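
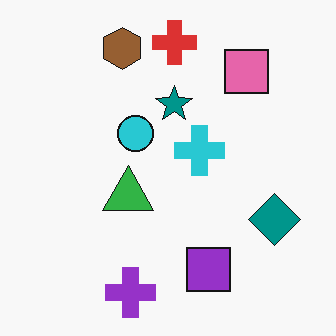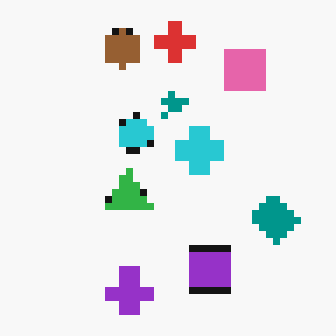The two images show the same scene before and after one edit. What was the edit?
The transformation is: moderately pixelated.

Shapes are reduced to large square blocks; fine edges and outlines are lost — a downscale-then-upscale (mosaic) effect.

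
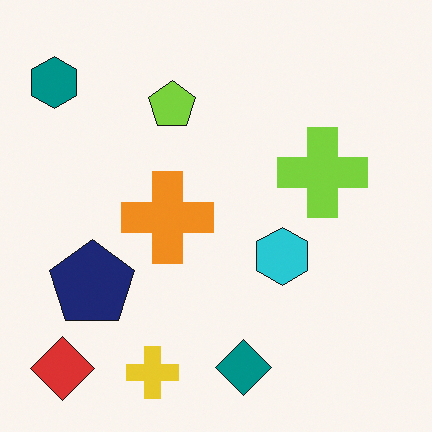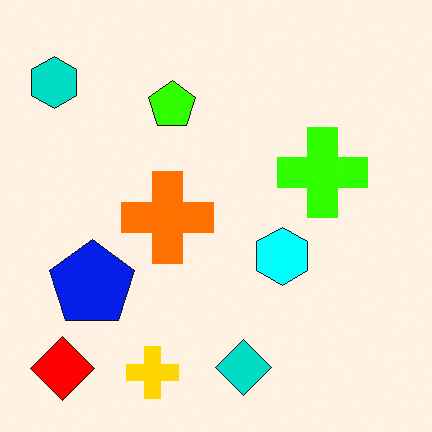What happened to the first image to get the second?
This is the original image heavily oversaturated.

All colors are more vivid — a global saturation change.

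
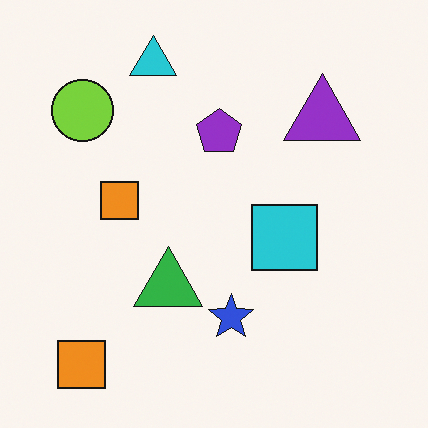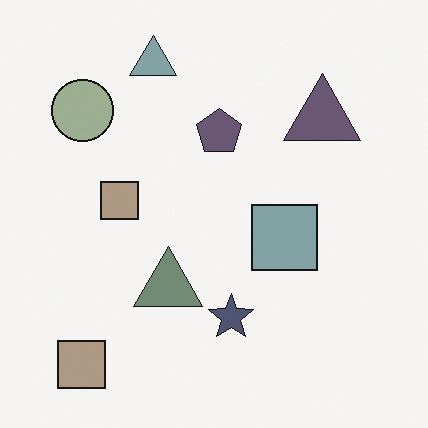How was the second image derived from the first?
This is the original image heavily desaturated.

All colors are more muted and greyish — a global saturation change.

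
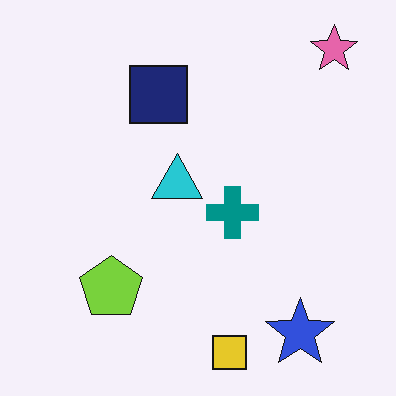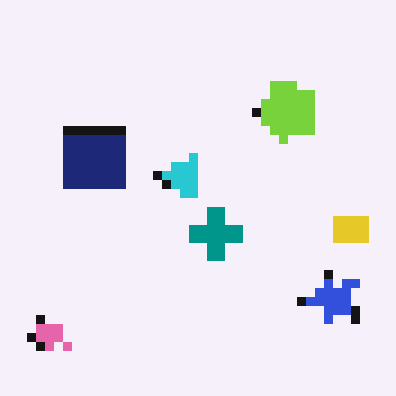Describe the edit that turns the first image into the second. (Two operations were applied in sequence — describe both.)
It was coarsely pixelated, then transposed (reflected across the top-left ↔ bottom-right diagonal).

Shapes are reduced to large square blocks; fine edges and outlines are lost — a downscale-then-upscale (mosaic) effect. Shapes have swapped their row and column positions — what was in the top-right is now in the bottom-left — a diagonal reflection.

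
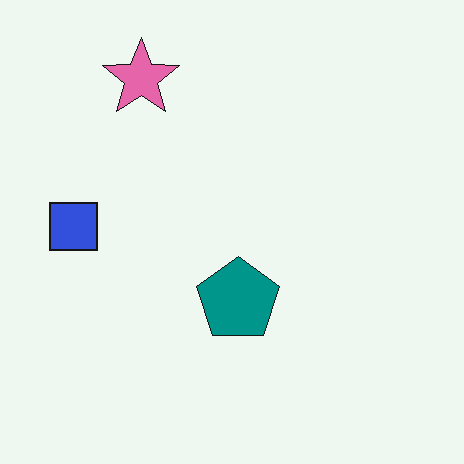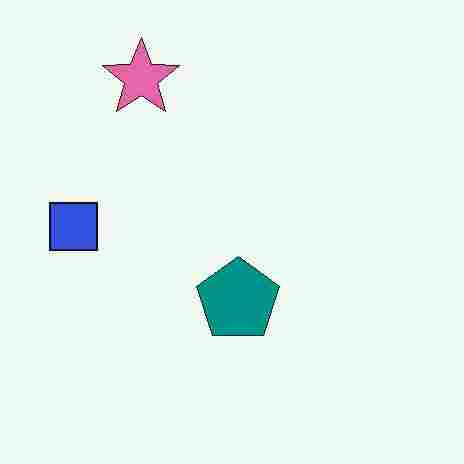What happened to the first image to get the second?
The transformation is: heavily JPEG-compressed with obvious blocking artifacts.

Blocky 8×8 compression artifacts appear around shape edges and the flat background shows ringing — characteristic JPEG degradation.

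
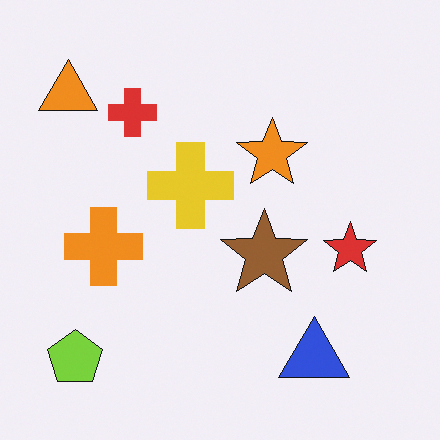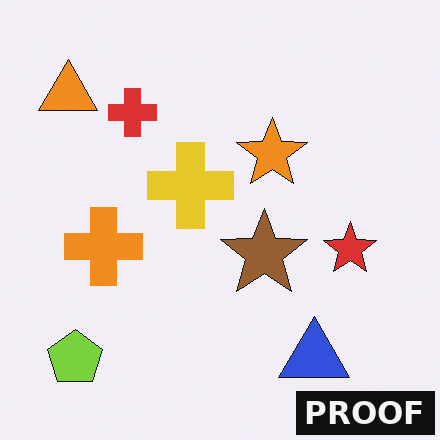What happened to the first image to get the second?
The transformation is: watermarked with the text "PROOF" in the lower-right corner.

A dark label reading "PROOF" appears in the lower-right corner.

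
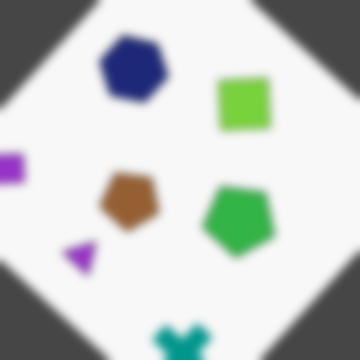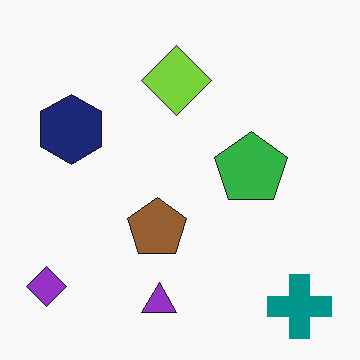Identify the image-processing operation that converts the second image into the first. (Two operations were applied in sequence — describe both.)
The first image is the second rotated clockwise by a large amount — several tens of degrees, then noticeably gaussian-blurred.

Every shape is tilted by the same angle and the image corners show triangular fill wedges — a whole-image rotation by a non-right angle. Shape edges and outlines are uniformly softened across the whole image.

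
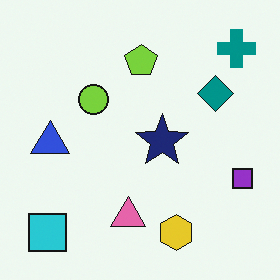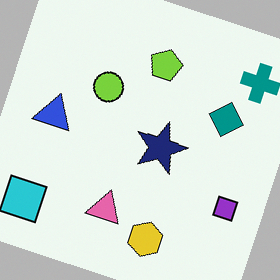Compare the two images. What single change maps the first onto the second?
It was rotated clockwise by a clearly visible amount.

Every shape is tilted by the same angle and the image corners show triangular fill wedges — a whole-image rotation by a non-right angle.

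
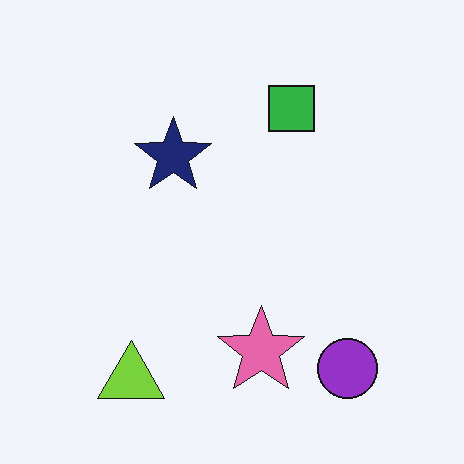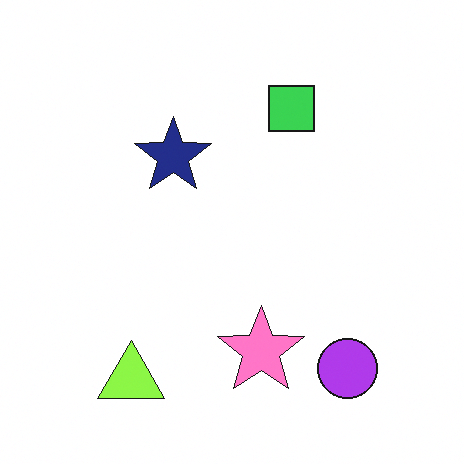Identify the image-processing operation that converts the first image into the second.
The image was brightened a little.

Every pixel — background and shapes alike — is uniformly brightened.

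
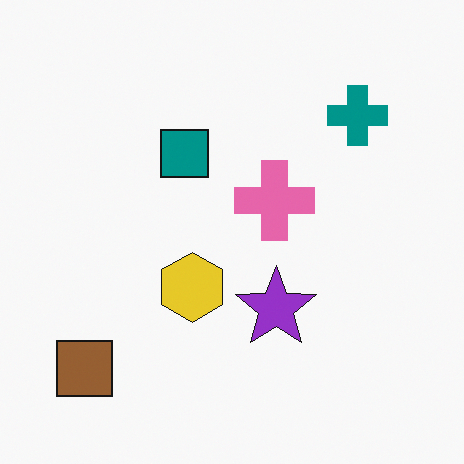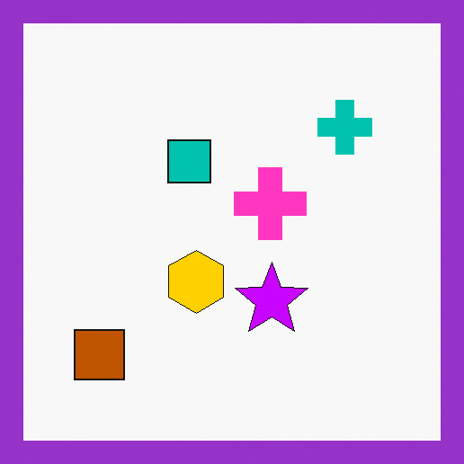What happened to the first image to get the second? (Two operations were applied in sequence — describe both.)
The transformation is: heavily oversaturated, then framed with a purple border.

All colors are more vivid — a global saturation change. A solid purple frame runs around the edge of the second image, with the content slightly shrunk inside it.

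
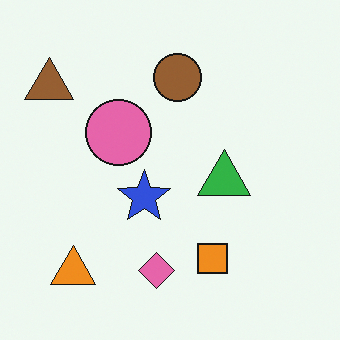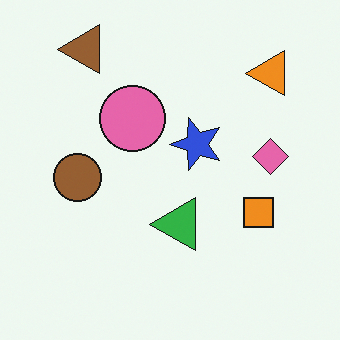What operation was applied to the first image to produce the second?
Transposed (reflected across the top-left ↔ bottom-right diagonal).

Shapes have swapped their row and column positions — what was in the top-right is now in the bottom-left — a diagonal reflection.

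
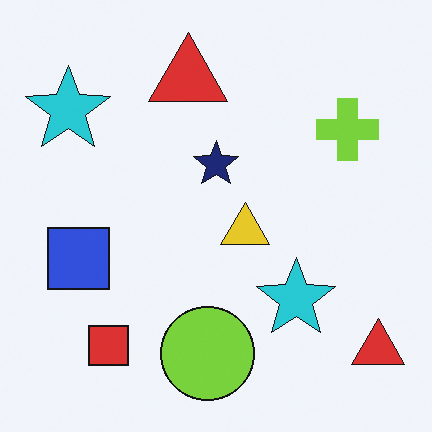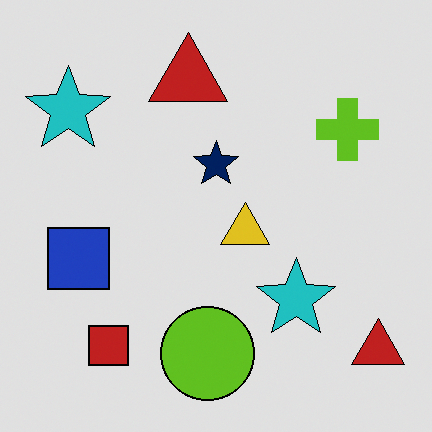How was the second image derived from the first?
The image was moderately posterized.

Each flat color has snapped to a coarser quantized level — most visibly, the near-white background has dropped to a flat grey.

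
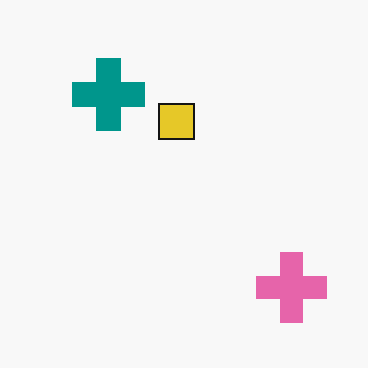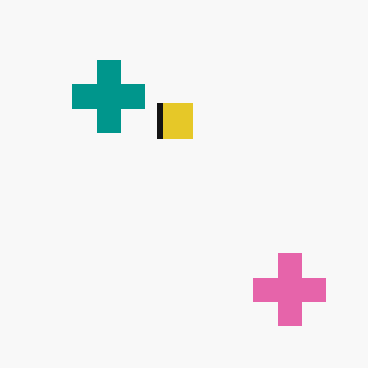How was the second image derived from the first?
The transformation is: pixelated into visible square blocks.

Shapes are reduced to large square blocks; fine edges and outlines are lost — a downscale-then-upscale (mosaic) effect.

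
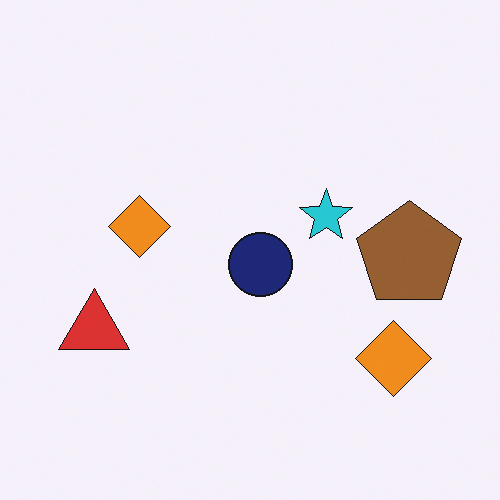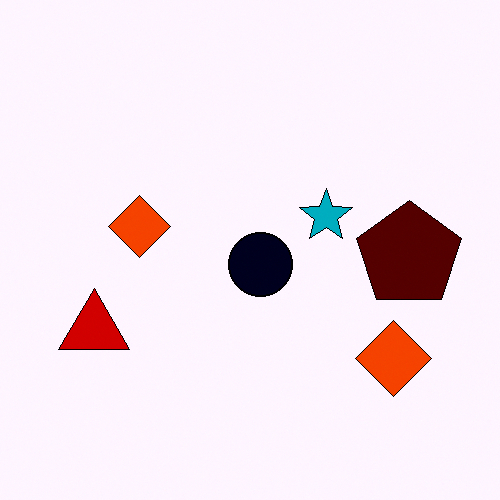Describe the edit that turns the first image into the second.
The second image is the first boosted in contrast.

Tones are pushed away from mid-grey across the whole image — a global contrast change.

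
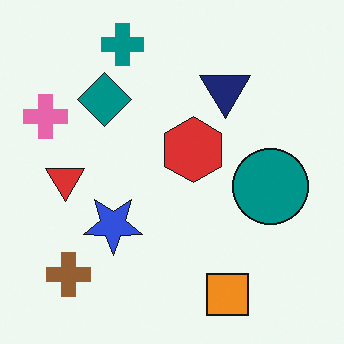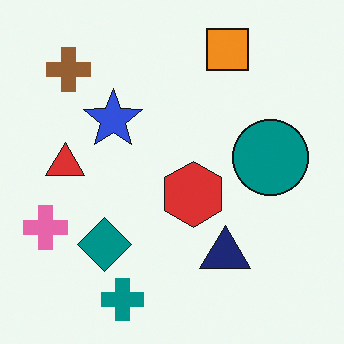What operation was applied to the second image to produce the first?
The first image is the second flipped vertically (top ↔ bottom).

The teal cross is in the bottom of the second image and the top of the first — shapes on opposite sides of the horizontal midline have swapped in a mirror flip.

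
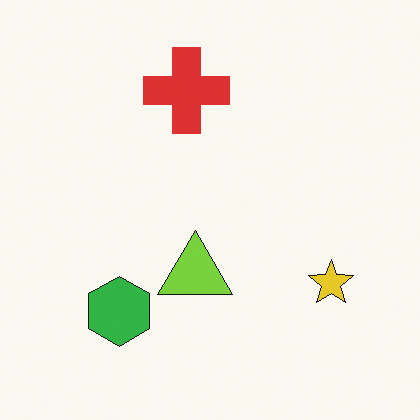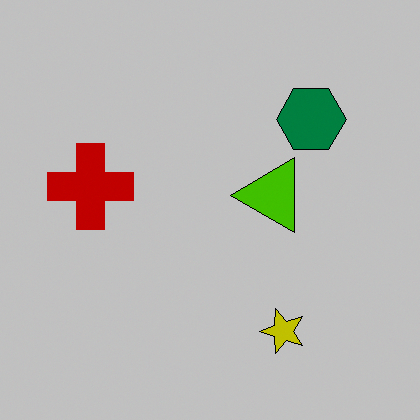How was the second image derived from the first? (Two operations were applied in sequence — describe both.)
Heavily posterized to just a handful of flat colors, then transposed (reflected across the top-left ↔ bottom-right diagonal).

Each flat color has snapped to a coarser quantized level — most visibly, the near-white background has dropped to a flat grey. Shapes have swapped their row and column positions — what was in the top-right is now in the bottom-left — a diagonal reflection.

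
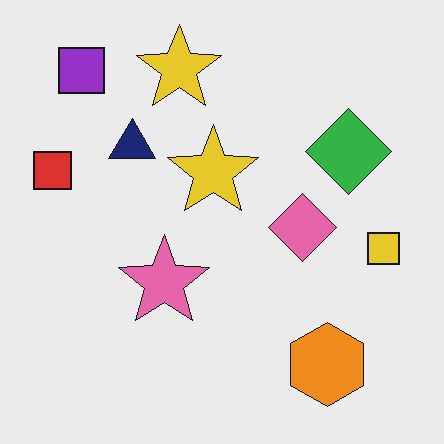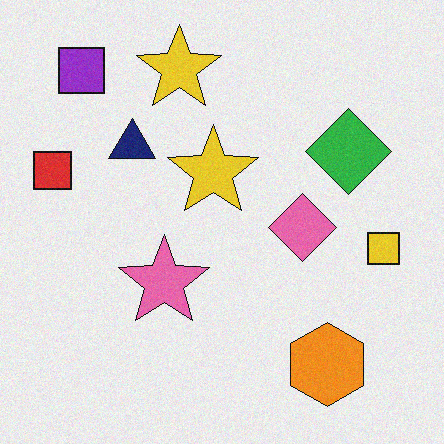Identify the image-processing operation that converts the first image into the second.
The transformation is: degraded with subtle gaussian noise.

Random speckle covers the whole image, including the flat background.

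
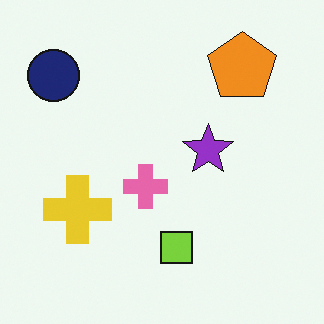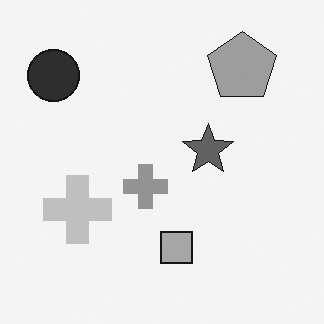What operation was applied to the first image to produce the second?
This is the original image converted to grayscale.

All color is removed — every shape is now a shade of grey.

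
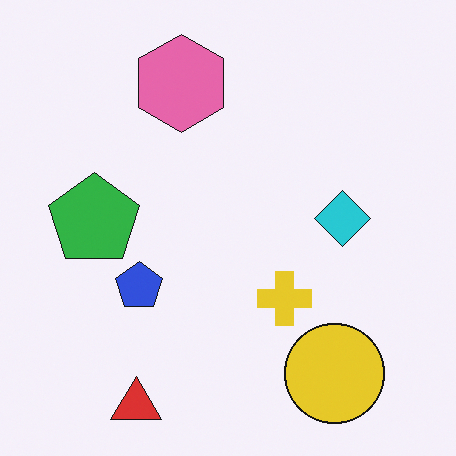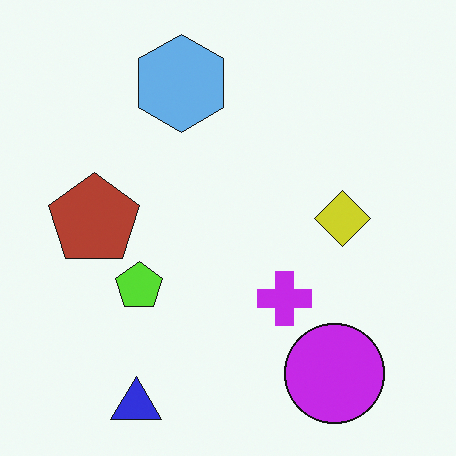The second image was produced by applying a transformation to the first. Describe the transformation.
The second image is the first hue-shifted by a large amount.

Every shape's color has rotated by the same amount around the hue wheel — a uniform hue shift.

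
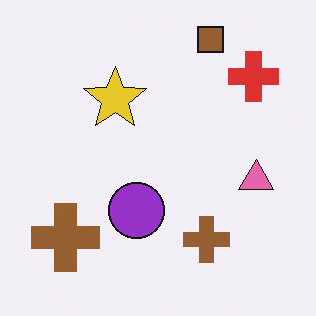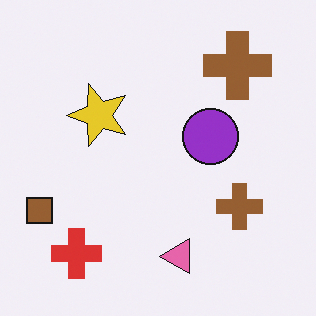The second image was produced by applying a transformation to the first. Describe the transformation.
The image was transposed (reflected across the top-left ↔ bottom-right diagonal).

Shapes have swapped their row and column positions — what was in the top-right is now in the bottom-left — a diagonal reflection.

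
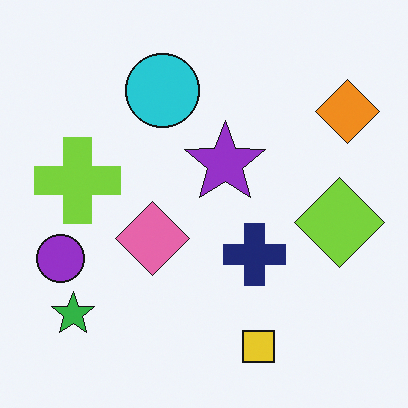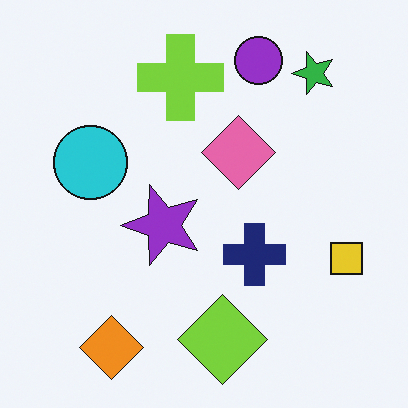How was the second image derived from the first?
It was transposed (reflected across the top-left ↔ bottom-right diagonal).

Shapes have swapped their row and column positions — what was in the top-right is now in the bottom-left — a diagonal reflection.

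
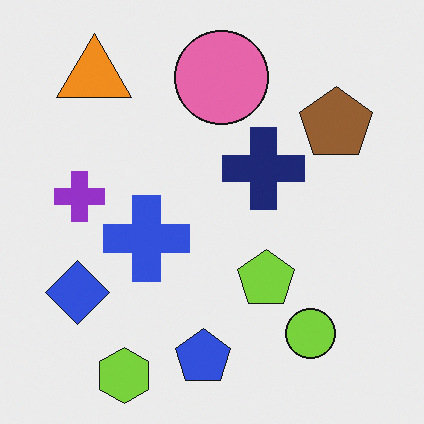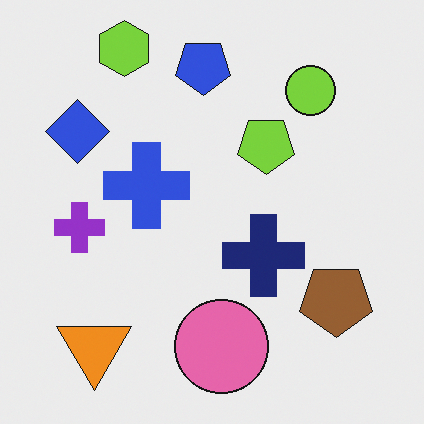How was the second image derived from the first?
The image was flipped vertically (top ↔ bottom).

The lime hexagon is in the bottom-left of the first image and the top-left of the second — shapes on opposite sides of the horizontal midline have swapped in a mirror flip.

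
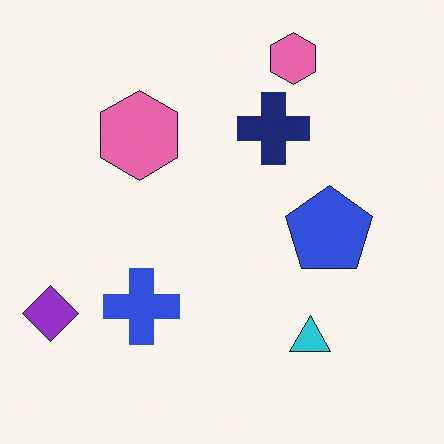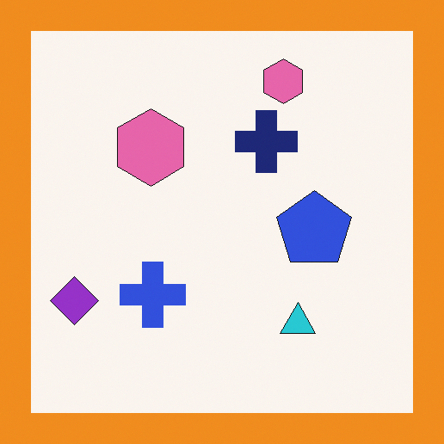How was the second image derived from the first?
This is the original image framed with a orange border.

A solid orange frame runs around the edge of the second image, with the content slightly shrunk inside it.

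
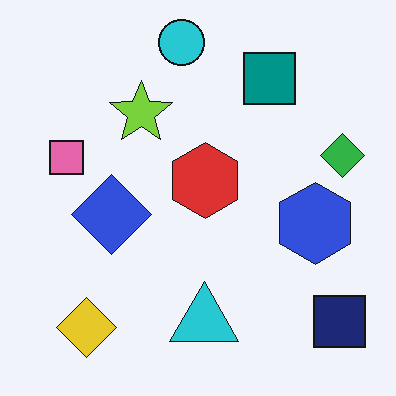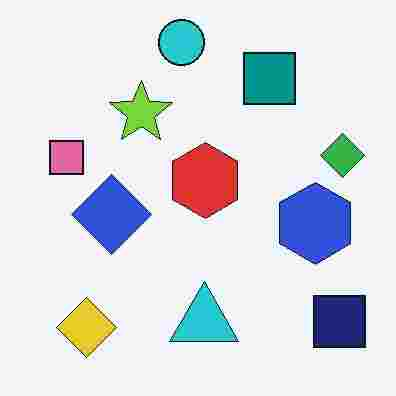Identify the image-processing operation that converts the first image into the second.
The transformation is: degraded with heavy JPEG compression.

Blocky 8×8 compression artifacts appear around shape edges and the flat background shows ringing — characteristic JPEG degradation.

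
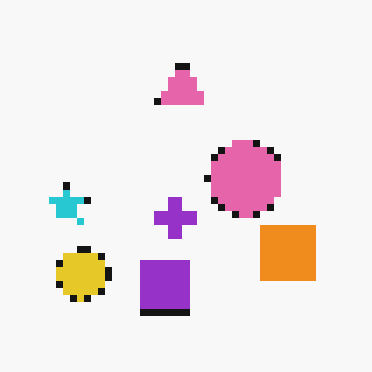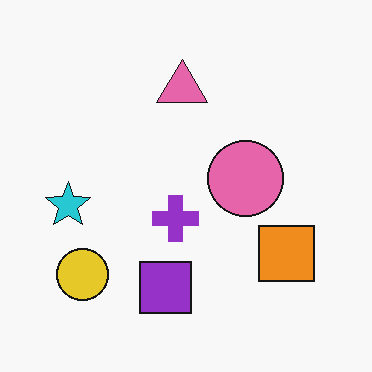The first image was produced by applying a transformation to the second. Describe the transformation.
The image was moderately pixelated.

Shapes are reduced to large square blocks; fine edges and outlines are lost — a downscale-then-upscale (mosaic) effect.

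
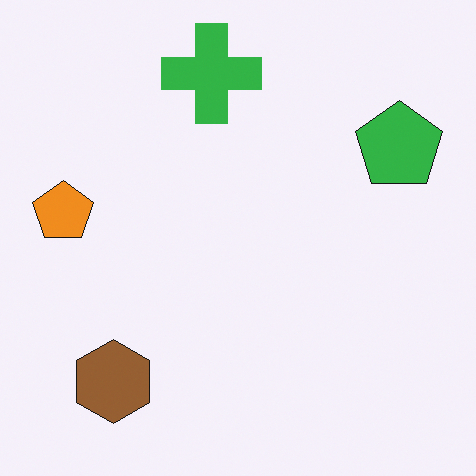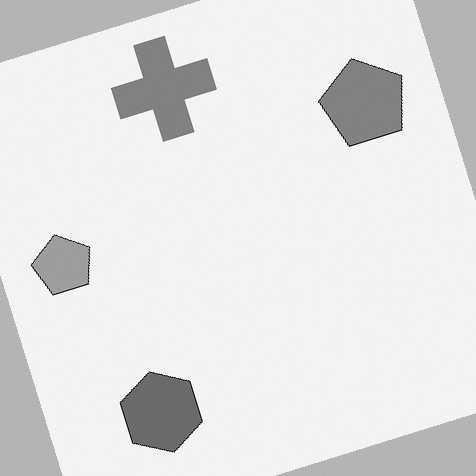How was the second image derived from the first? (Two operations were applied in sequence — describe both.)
It was rotated counter-clockwise by a moderate amount, then converted to grayscale.

Every shape is tilted by the same angle and the image corners show triangular fill wedges — a whole-image rotation by a non-right angle. All color is removed — every shape is now a shade of grey.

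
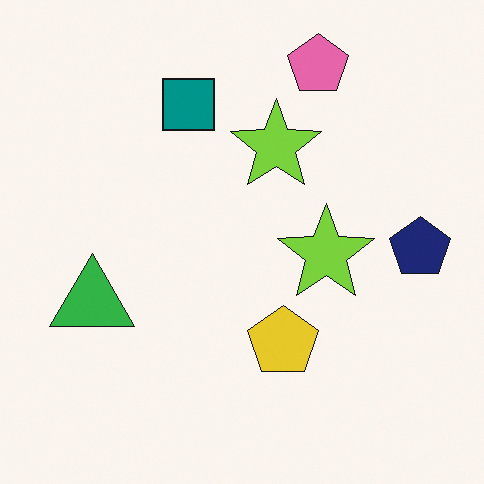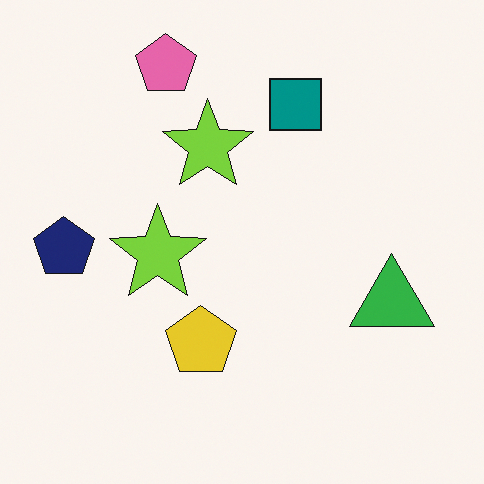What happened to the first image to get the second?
The image was flipped horizontally (left ↔ right).

The navy pentagon is in the right of the first image and the left of the second — shapes on opposite sides of the vertical midline have swapped in a mirror flip.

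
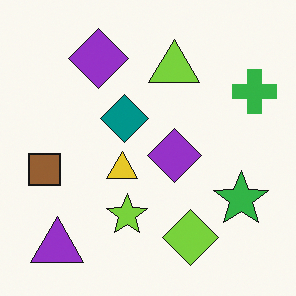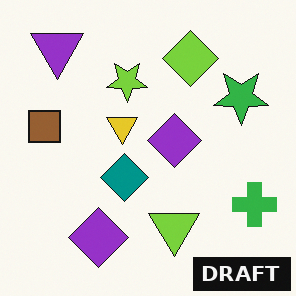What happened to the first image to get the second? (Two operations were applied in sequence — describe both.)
The transformation is: flipped vertically (top ↔ bottom), then watermarked with the text "DRAFT" in the lower-right corner.

The purple triangle is in the bottom-left of the first image and the top-left of the second — shapes on opposite sides of the horizontal midline have swapped in a mirror flip. A dark label reading "DRAFT" appears in the lower-right corner.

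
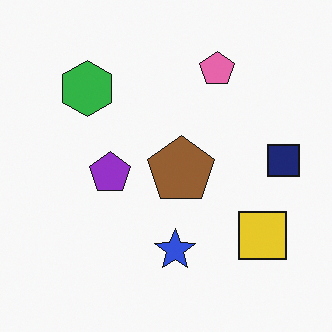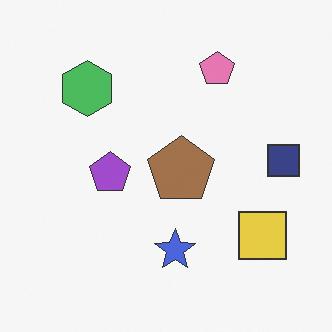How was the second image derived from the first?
Given slightly reduced contrast.

Tones are pushed toward mid-grey across the whole image — a global contrast change.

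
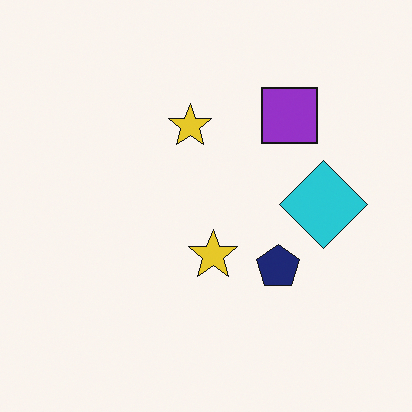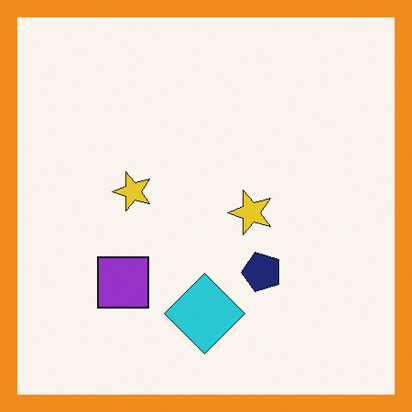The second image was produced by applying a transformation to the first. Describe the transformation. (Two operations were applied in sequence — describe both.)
Transposed (reflected across the top-left ↔ bottom-right diagonal), then framed with a orange border.

Shapes have swapped their row and column positions — what was in the top-right is now in the bottom-left — a diagonal reflection. A solid orange frame runs around the edge of the second image, with the content slightly shrunk inside it.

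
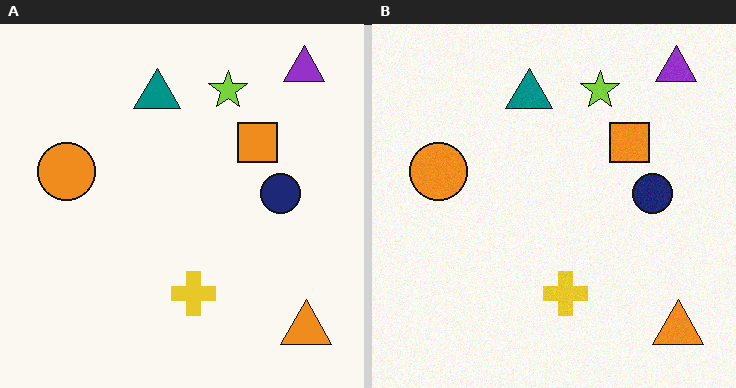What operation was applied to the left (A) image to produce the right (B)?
This is the original image degraded with light additive noise.

Random speckle covers the whole image, including the flat background.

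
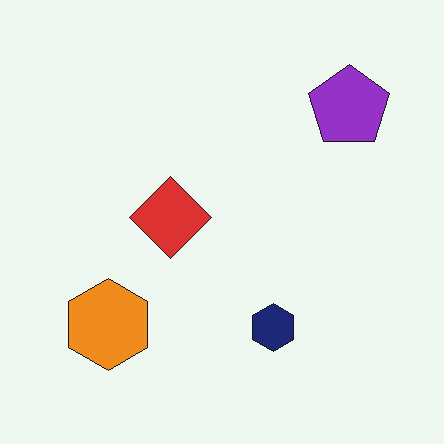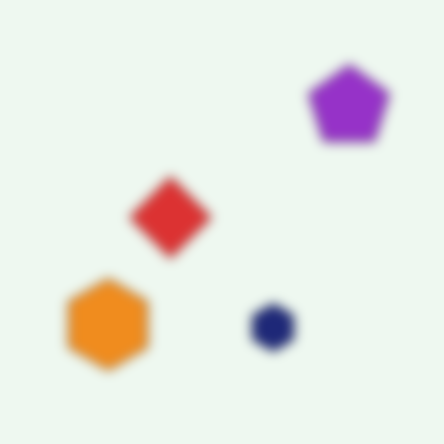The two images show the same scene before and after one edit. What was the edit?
It was heavily blurred.

Shape edges and outlines are uniformly softened across the whole image.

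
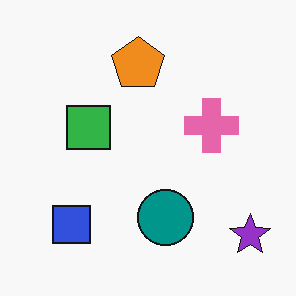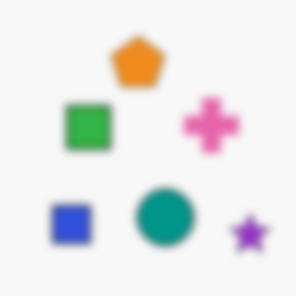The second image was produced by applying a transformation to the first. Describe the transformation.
This is the original image moderately blurred.

Shape edges and outlines are uniformly softened across the whole image.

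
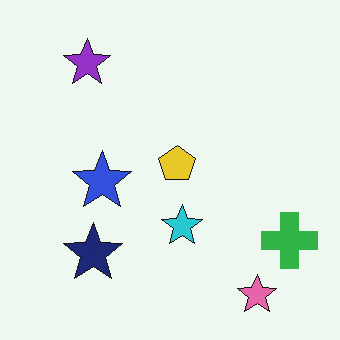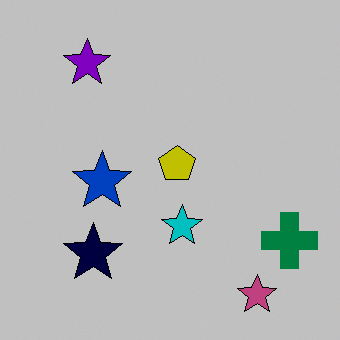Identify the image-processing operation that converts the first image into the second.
The transformation is: heavily posterized to just a handful of flat colors.

Each flat color has snapped to a coarser quantized level — most visibly, the near-white background has dropped to a flat grey.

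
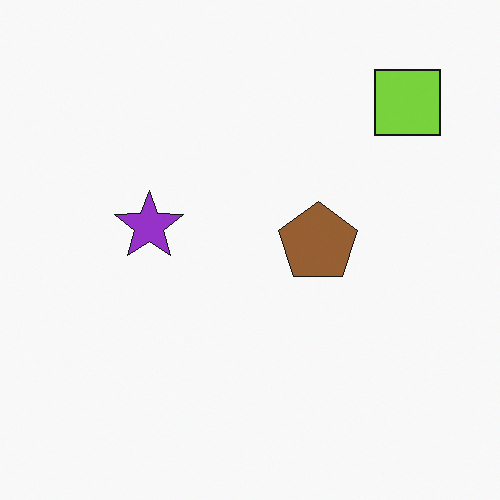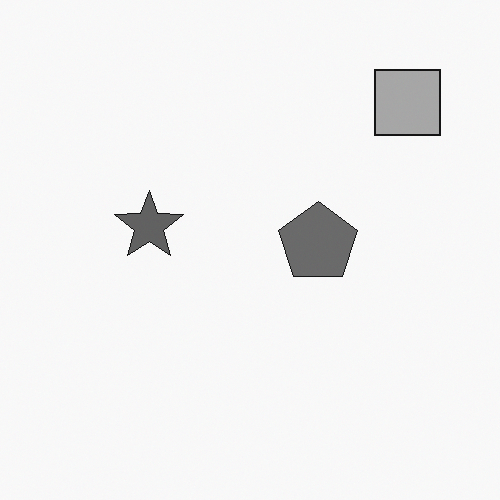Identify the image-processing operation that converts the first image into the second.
This is the original image converted to grayscale.

All color is removed — every shape is now a shade of grey.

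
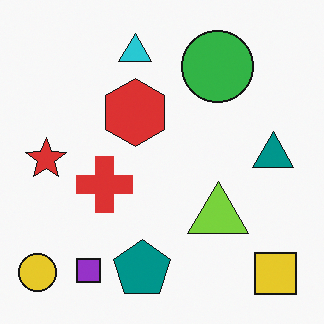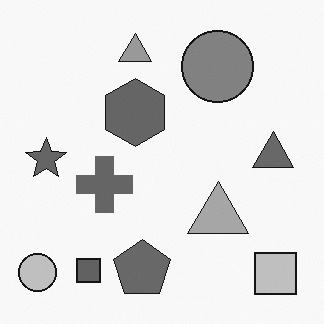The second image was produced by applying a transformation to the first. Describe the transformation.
The transformation is: converted to grayscale.

All color is removed — every shape is now a shade of grey.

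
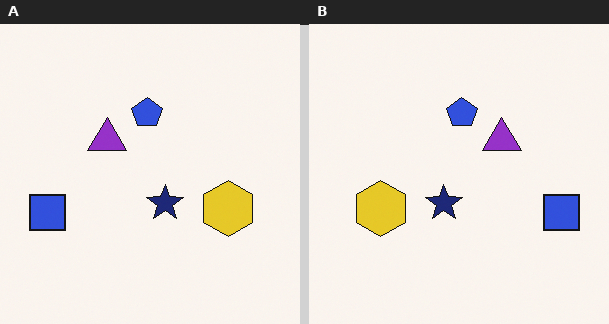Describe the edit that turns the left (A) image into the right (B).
Flipped horizontally (left ↔ right).

The blue square is in the left of the left (A) image and the right of the right (B) — shapes on opposite sides of the vertical midline have swapped in a mirror flip.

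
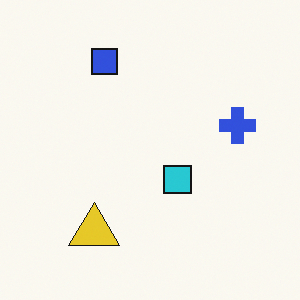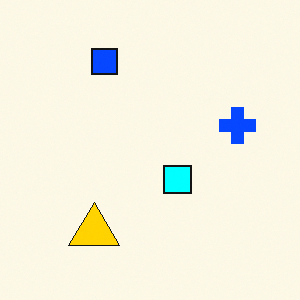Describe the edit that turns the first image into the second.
Made much more vivid (saturation change).

All colors are more vivid — a global saturation change.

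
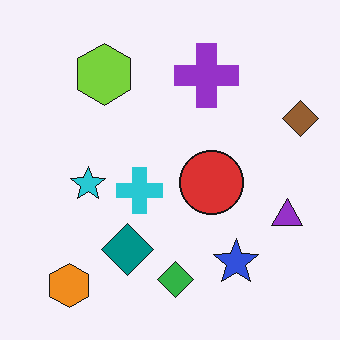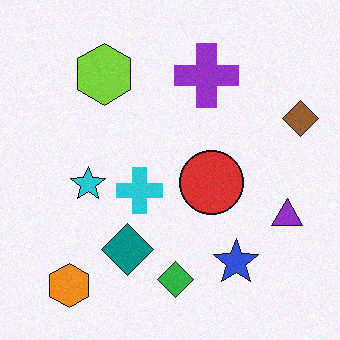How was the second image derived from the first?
The transformation is: degraded with subtle gaussian noise.

Random speckle covers the whole image, including the flat background.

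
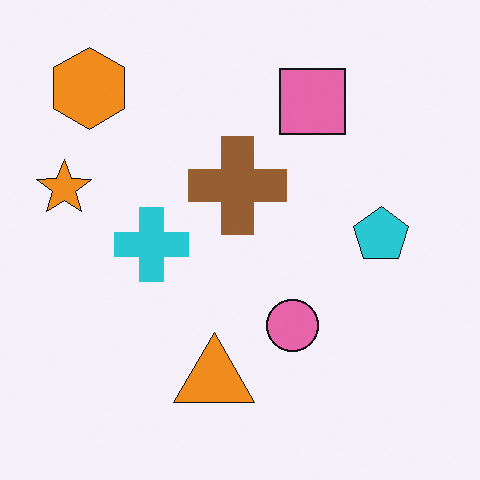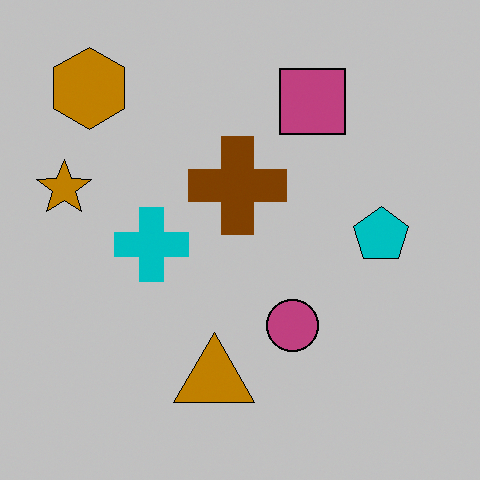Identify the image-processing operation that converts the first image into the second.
The second image is the first aggressively posterized.

Each flat color has snapped to a coarser quantized level — most visibly, the near-white background has dropped to a flat grey.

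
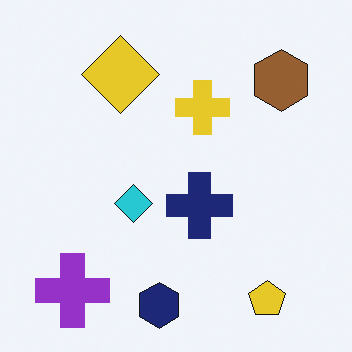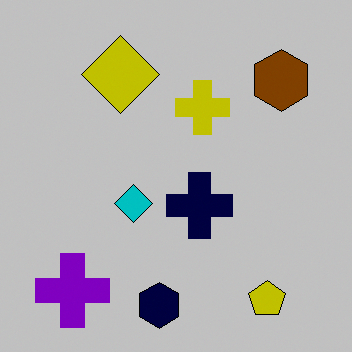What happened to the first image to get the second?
This is the original image heavily posterized to just a handful of flat colors.

Each flat color has snapped to a coarser quantized level — most visibly, the near-white background has dropped to a flat grey.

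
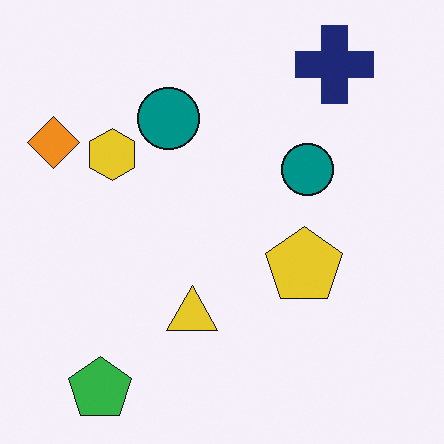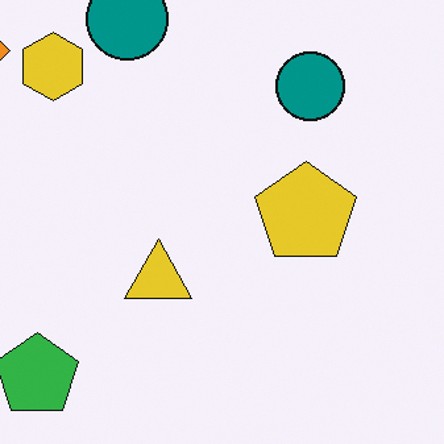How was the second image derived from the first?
The image was cropped to a modestly smaller region and rescaled.

The visible shapes are larger and the field of view is narrower; shapes near the original edges may be partly or wholly outside the frame — a crop-and-rescale.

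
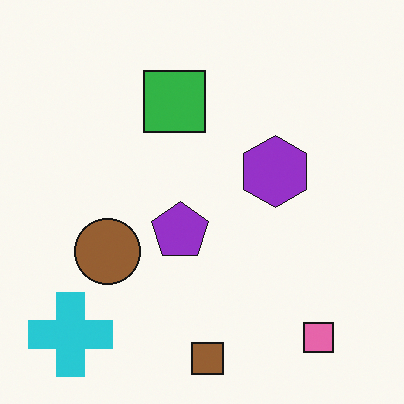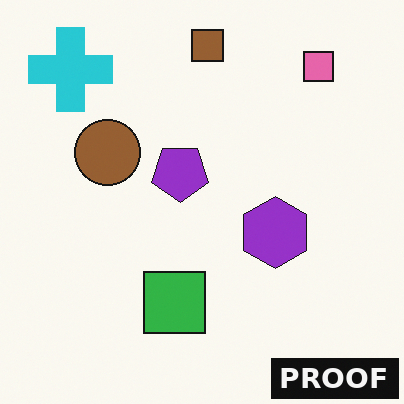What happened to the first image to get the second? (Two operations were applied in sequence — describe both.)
It was flipped vertically (top ↔ bottom), then watermarked with the text "PROOF" in the lower-right corner.

The brown square is in the bottom of the first image and the top of the second — shapes on opposite sides of the horizontal midline have swapped in a mirror flip. A dark label reading "PROOF" appears in the lower-right corner.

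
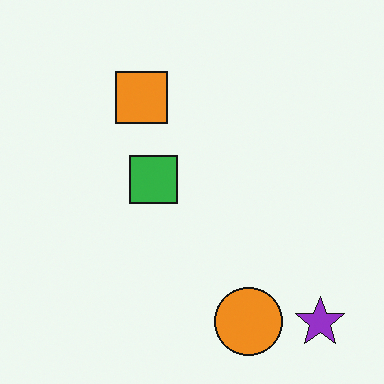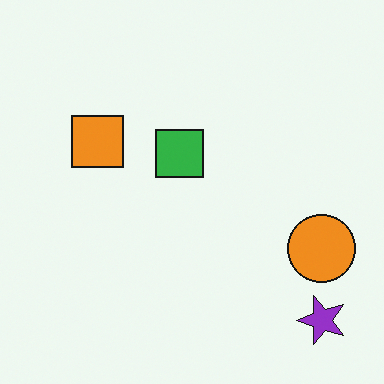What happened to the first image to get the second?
The second image is the first transposed (reflected across the top-left ↔ bottom-right diagonal).

Shapes have swapped their row and column positions — what was in the top-right is now in the bottom-left — a diagonal reflection.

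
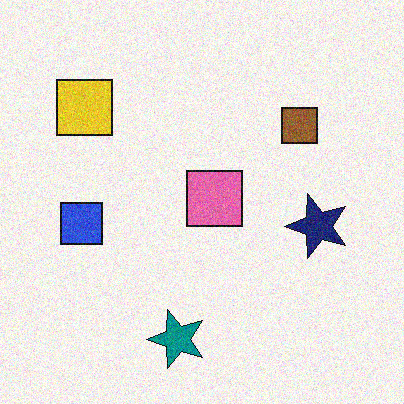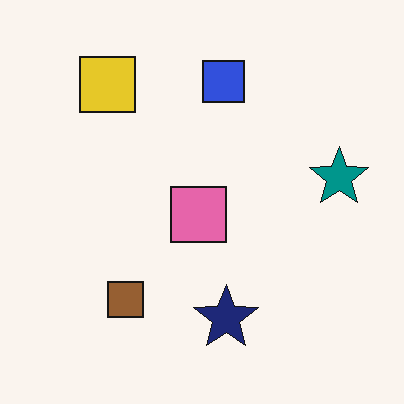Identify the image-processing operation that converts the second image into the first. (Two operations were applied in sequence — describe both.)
The first image is the second transposed (reflected across the top-left ↔ bottom-right diagonal), then degraded with moderate additive noise.

Shapes have swapped their row and column positions — what was in the top-right is now in the bottom-left — a diagonal reflection. Random speckle covers the whole image, including the flat background.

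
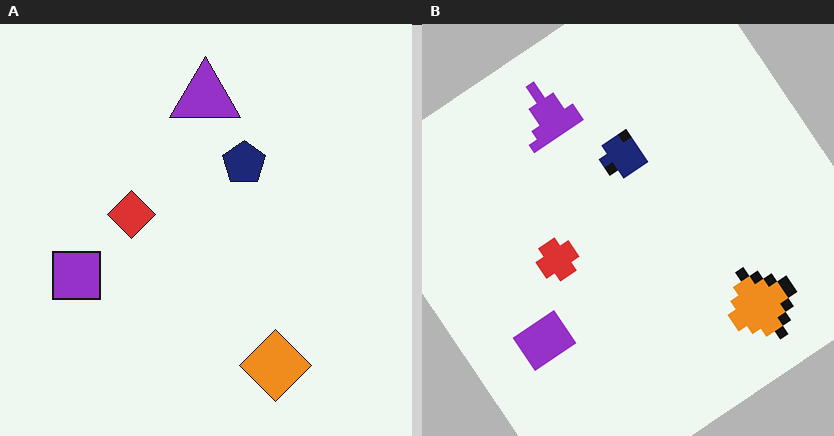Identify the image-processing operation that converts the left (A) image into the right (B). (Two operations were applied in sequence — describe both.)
It was coarsely pixelated, then rotated counter-clockwise by a large amount — several tens of degrees.

Shapes are reduced to large square blocks; fine edges and outlines are lost — a downscale-then-upscale (mosaic) effect. Every shape is tilted by the same angle and the image corners show triangular fill wedges — a whole-image rotation by a non-right angle.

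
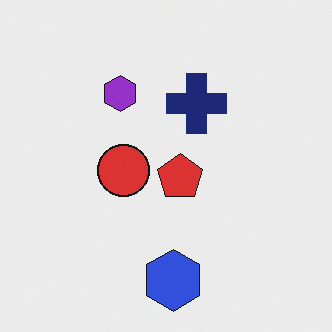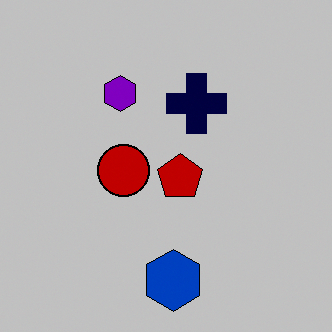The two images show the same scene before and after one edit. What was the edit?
The image was heavily posterized to just a handful of flat colors.

Each flat color has snapped to a coarser quantized level — most visibly, the near-white background has dropped to a flat grey.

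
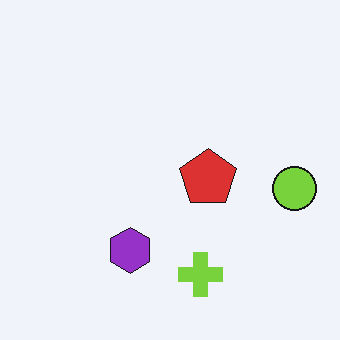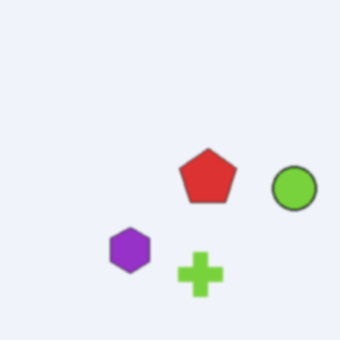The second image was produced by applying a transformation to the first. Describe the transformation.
Lightly blurred.

Shape edges and outlines are uniformly softened across the whole image.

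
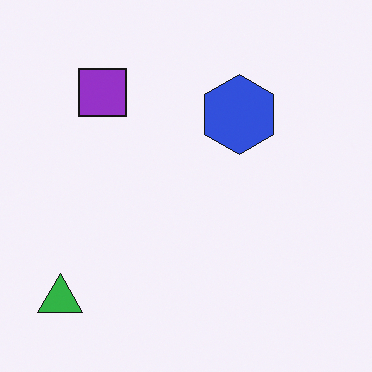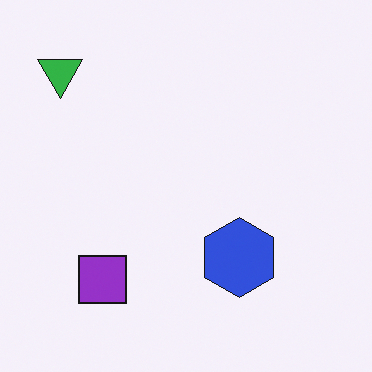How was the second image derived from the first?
The transformation is: flipped vertically (top ↔ bottom).

The green triangle is in the bottom-left of the first image and the top-left of the second — shapes on opposite sides of the horizontal midline have swapped in a mirror flip.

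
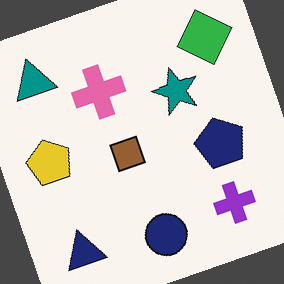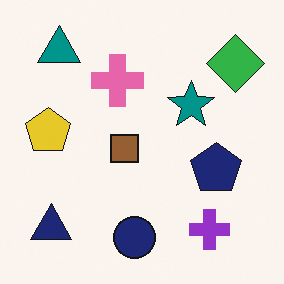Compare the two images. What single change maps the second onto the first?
Rotated counter-clockwise by a clearly visible amount.

Every shape is tilted by the same angle and the image corners show triangular fill wedges — a whole-image rotation by a non-right angle.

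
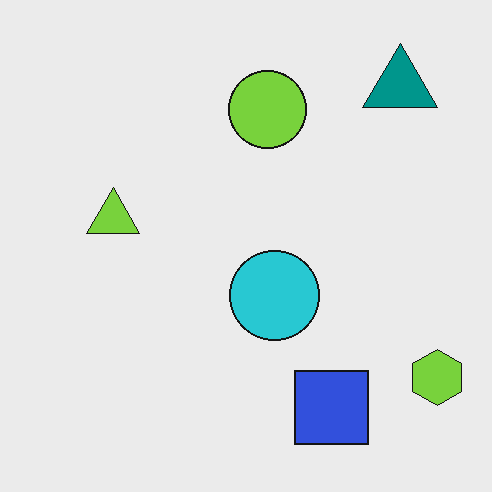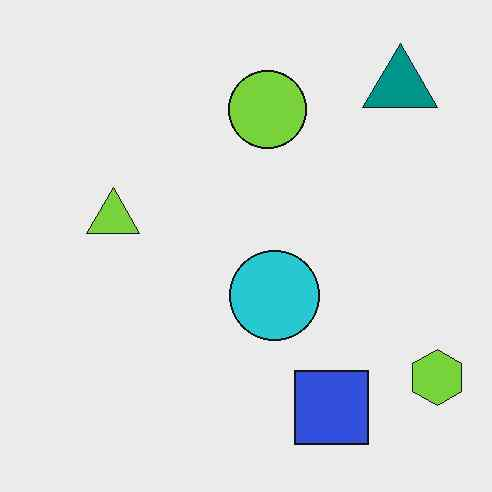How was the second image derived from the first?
The second image is the first given moderate JPEG compression.

Blocky 8×8 compression artifacts appear around shape edges and the flat background shows ringing — characteristic JPEG degradation.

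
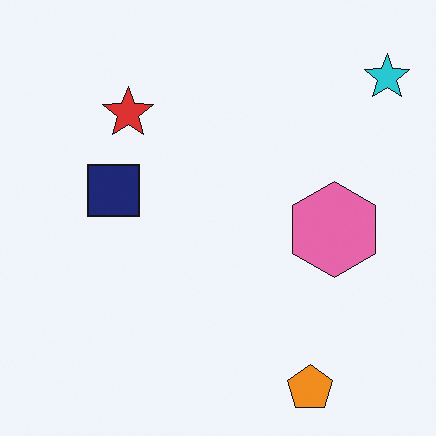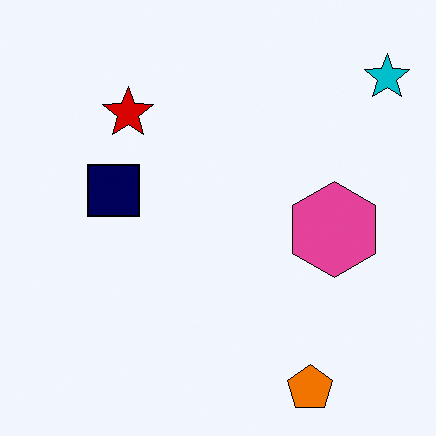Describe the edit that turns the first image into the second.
Given slightly increased contrast.

Tones are pushed away from mid-grey across the whole image — a global contrast change.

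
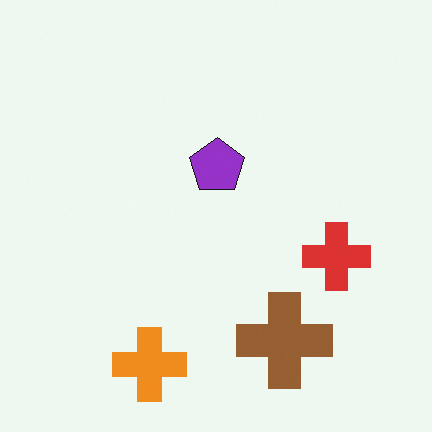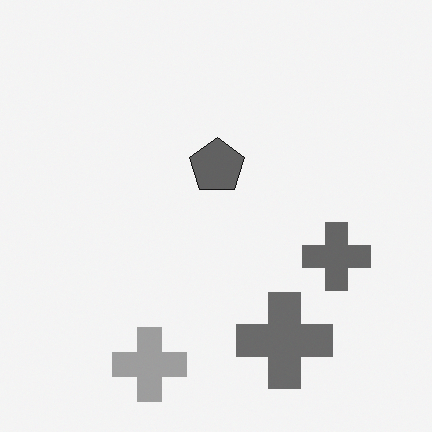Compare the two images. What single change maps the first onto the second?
The transformation is: converted to grayscale.

All color is removed — every shape is now a shade of grey.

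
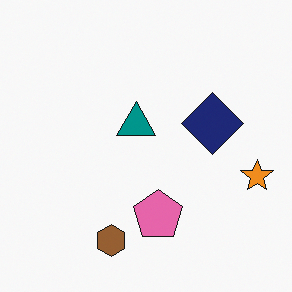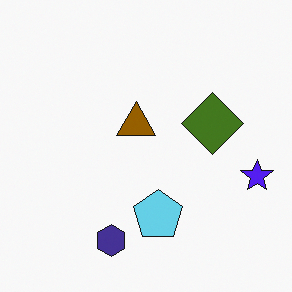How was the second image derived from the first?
Hue-shifted by a large amount.

Every shape's color has rotated by the same amount around the hue wheel — a uniform hue shift.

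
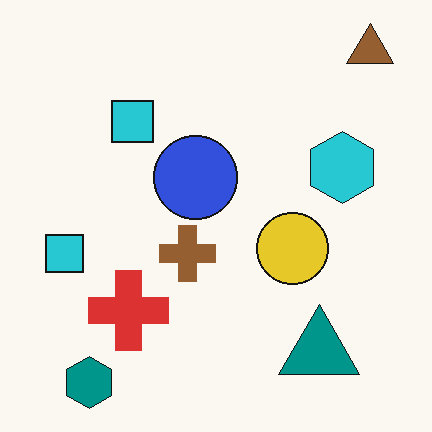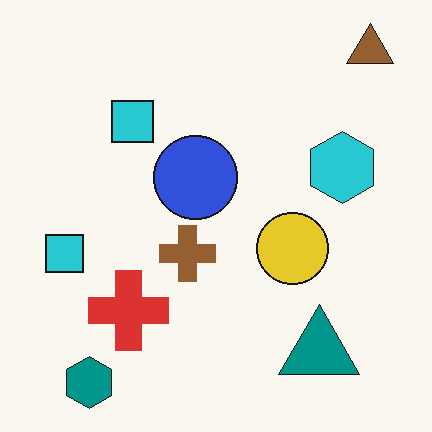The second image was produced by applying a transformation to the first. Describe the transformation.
It was JPEG-compressed with visible artifacts.

Blocky 8×8 compression artifacts appear around shape edges and the flat background shows ringing — characteristic JPEG degradation.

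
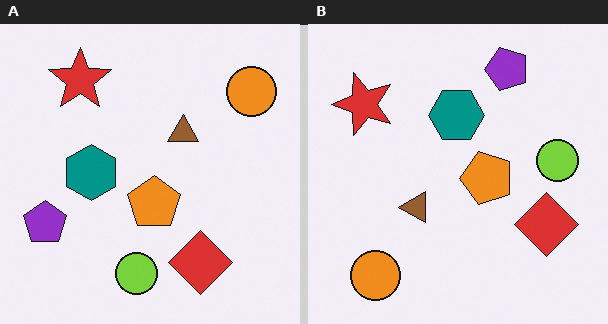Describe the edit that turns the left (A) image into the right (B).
This is the original image transposed (reflected across the top-left ↔ bottom-right diagonal).

Shapes have swapped their row and column positions — what was in the top-right is now in the bottom-left — a diagonal reflection.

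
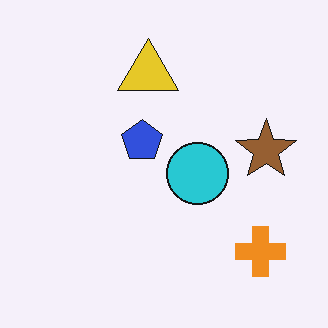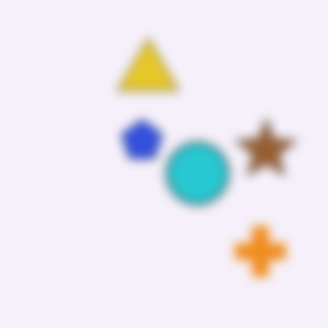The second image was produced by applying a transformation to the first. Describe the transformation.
The transformation is: heavily blurred.

Shape edges and outlines are uniformly softened across the whole image.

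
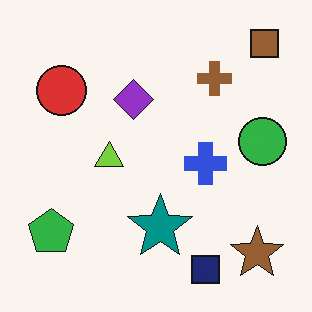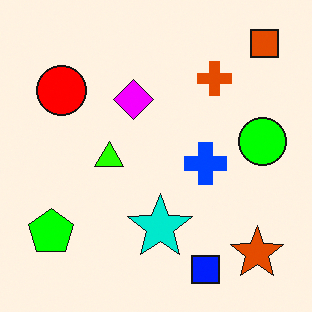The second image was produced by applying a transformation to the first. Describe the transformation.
The second image is the first made much more vivid (saturation change).

All colors are more vivid — a global saturation change.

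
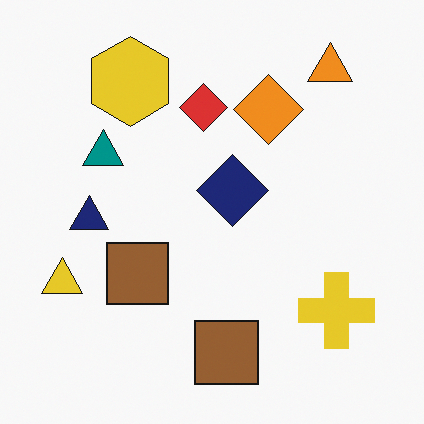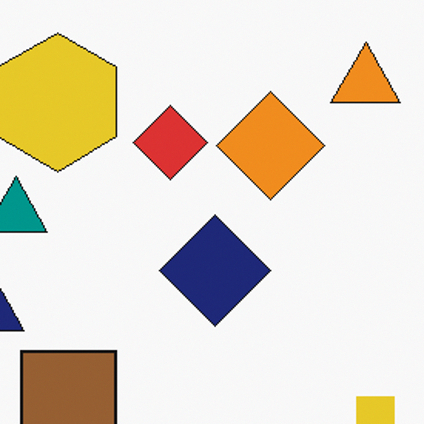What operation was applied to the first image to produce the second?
The image was cropped slightly and scaled back up.

The visible shapes are larger and the field of view is narrower; shapes near the original edges may be partly or wholly outside the frame — a crop-and-rescale.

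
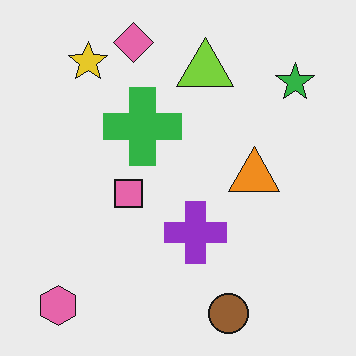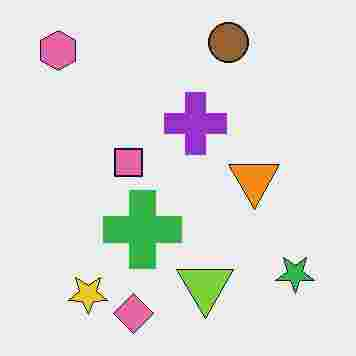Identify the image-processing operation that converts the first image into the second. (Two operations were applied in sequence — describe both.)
The transformation is: flipped vertically (top ↔ bottom), then degraded with heavy JPEG compression.

The pink diamond is in the top of the first image and the bottom of the second — shapes on opposite sides of the horizontal midline have swapped in a mirror flip. Blocky 8×8 compression artifacts appear around shape edges and the flat background shows ringing — characteristic JPEG degradation.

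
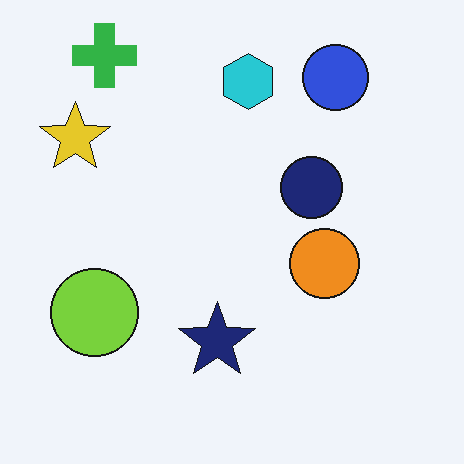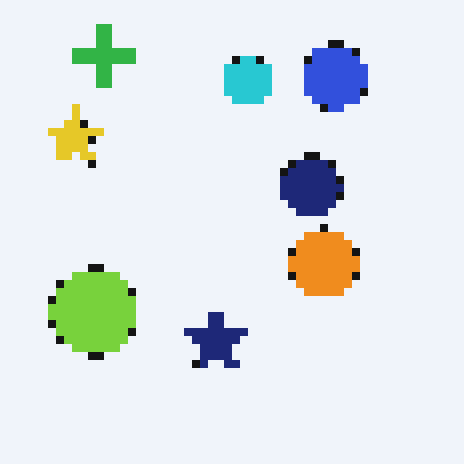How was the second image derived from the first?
Pixelated into visible square blocks.

Shapes are reduced to large square blocks; fine edges and outlines are lost — a downscale-then-upscale (mosaic) effect.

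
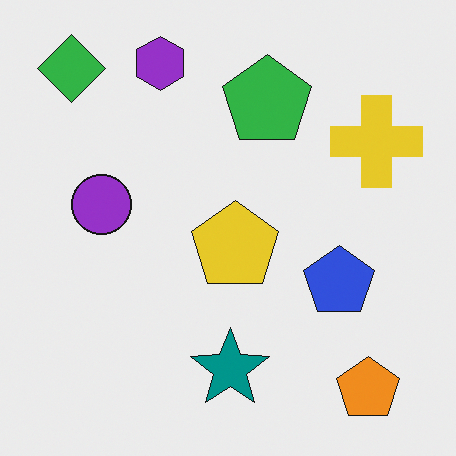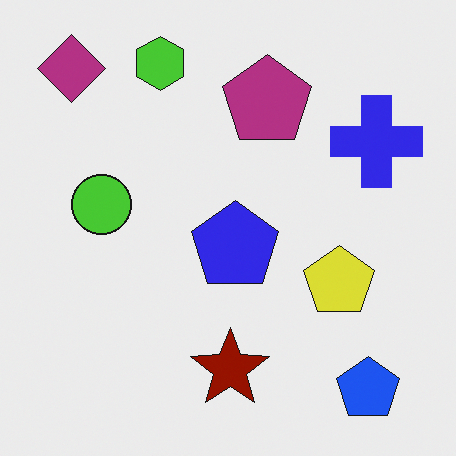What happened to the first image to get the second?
The image was hue-shifted through roughly half the color wheel.

Every shape's color has rotated by the same amount around the hue wheel — a uniform hue shift.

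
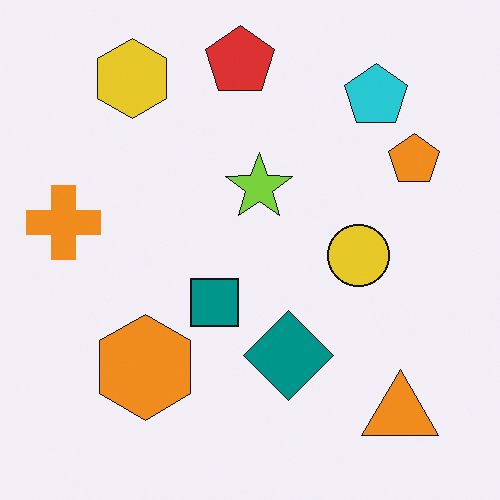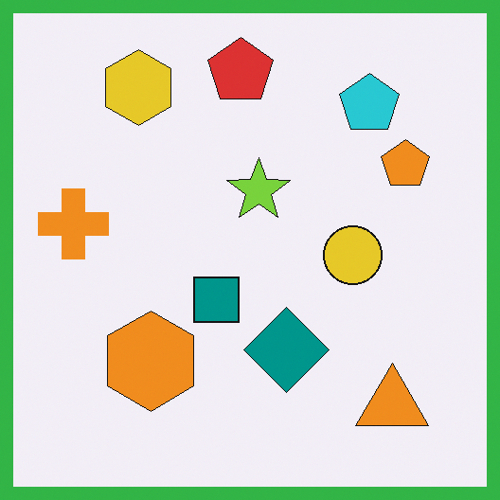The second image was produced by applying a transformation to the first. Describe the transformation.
It was framed with a green border.

A solid green frame runs around the edge of the second image, with the content slightly shrunk inside it.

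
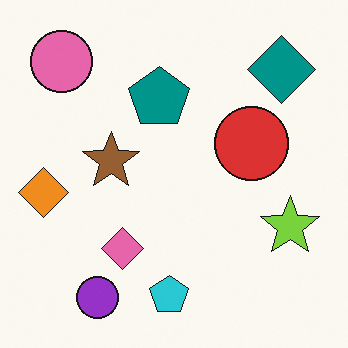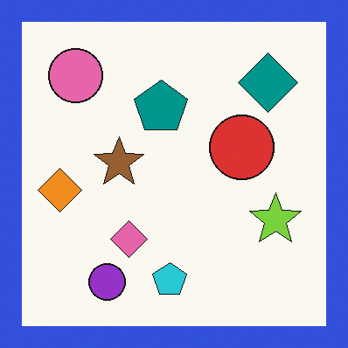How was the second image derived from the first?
The second image is the first framed with a blue border.

A solid blue frame runs around the edge of the second image, with the content slightly shrunk inside it.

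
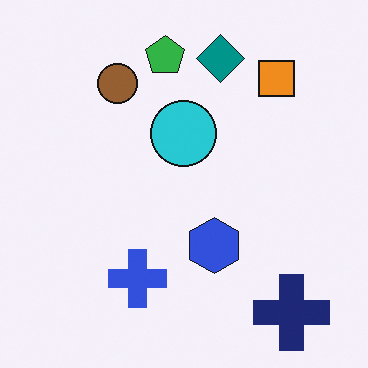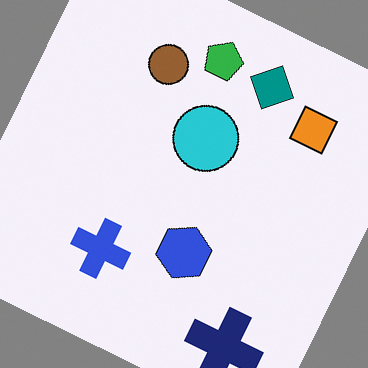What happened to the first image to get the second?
It was rotated clockwise by a clearly visible amount.

Every shape is tilted by the same angle and the image corners show triangular fill wedges — a whole-image rotation by a non-right angle.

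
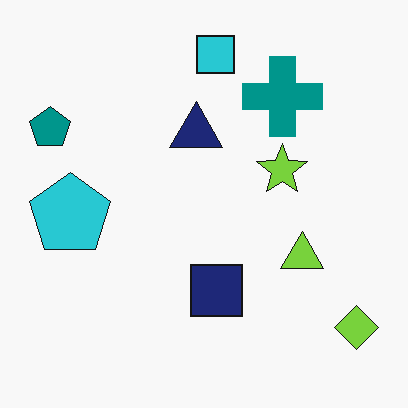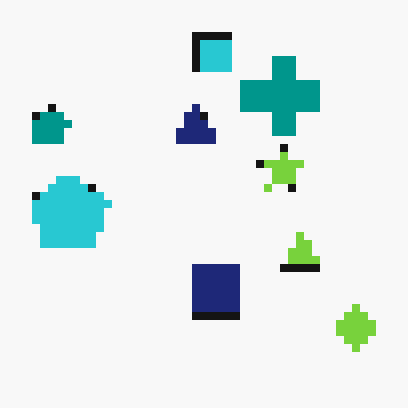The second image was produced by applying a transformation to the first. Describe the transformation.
It was moderately pixelated.

Shapes are reduced to large square blocks; fine edges and outlines are lost — a downscale-then-upscale (mosaic) effect.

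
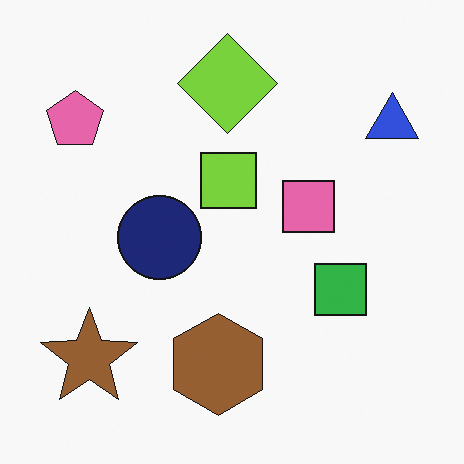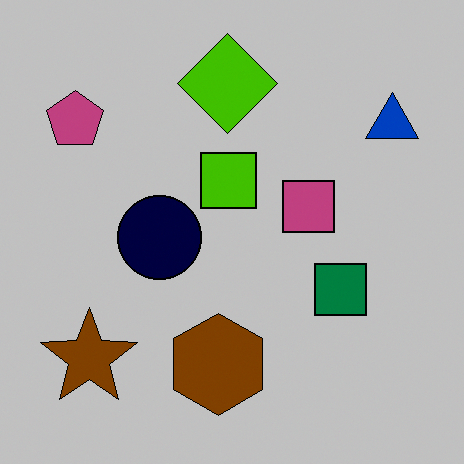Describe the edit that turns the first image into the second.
It was aggressively posterized.

Each flat color has snapped to a coarser quantized level — most visibly, the near-white background has dropped to a flat grey.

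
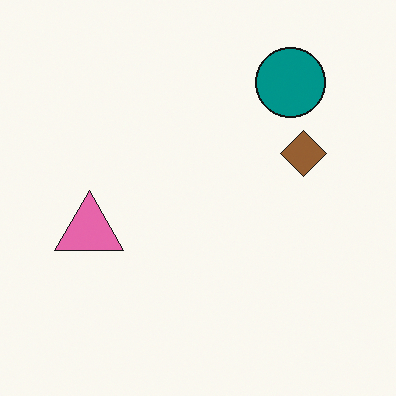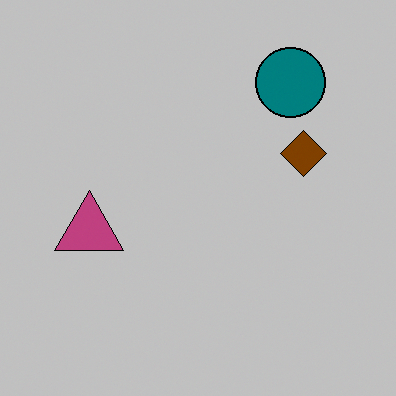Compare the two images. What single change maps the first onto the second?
Aggressively posterized.

Each flat color has snapped to a coarser quantized level — most visibly, the near-white background has dropped to a flat grey.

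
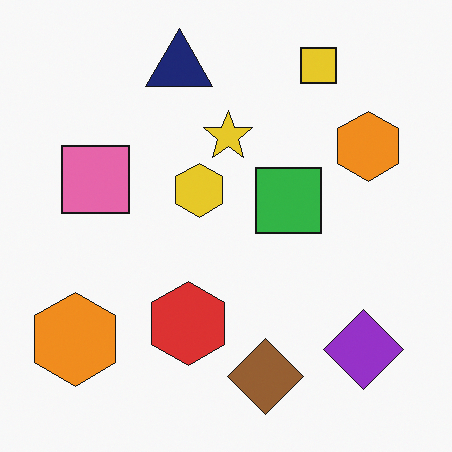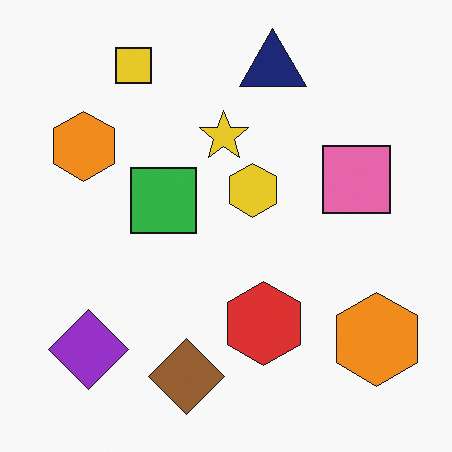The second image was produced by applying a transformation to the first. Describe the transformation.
The second image is the first flipped horizontally (left ↔ right).

The purple diamond is in the bottom-right of the first image and the bottom-left of the second — shapes on opposite sides of the vertical midline have swapped in a mirror flip.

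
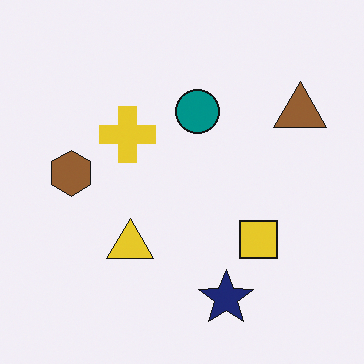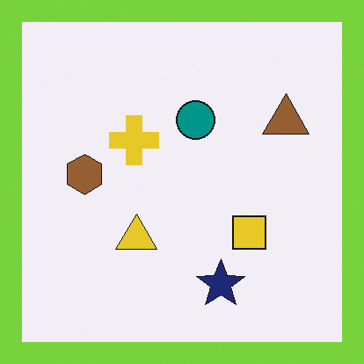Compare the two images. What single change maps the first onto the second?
This is the original image framed with a lime border.

A solid lime frame runs around the edge of the second image, with the content slightly shrunk inside it.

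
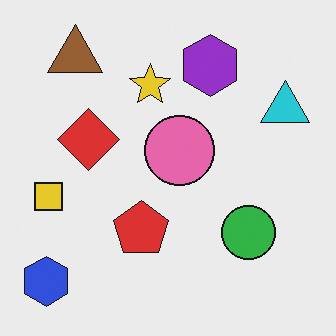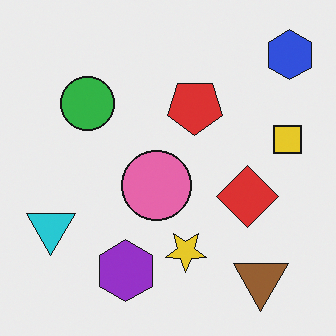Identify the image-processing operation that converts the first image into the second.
This is the original image rotated 180°.

The blue hexagon sits in the bottom-left of the first image and the top-right of the second — consistent with a whole-image 180° rotation.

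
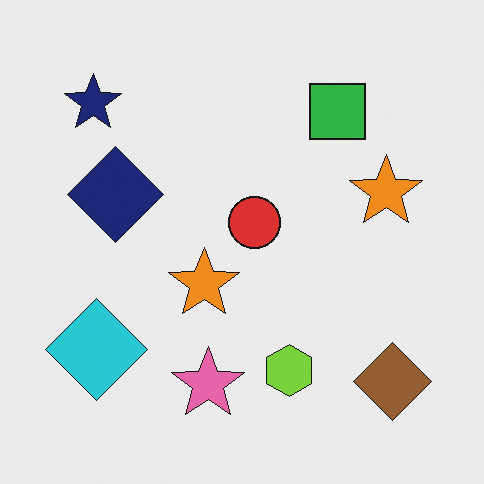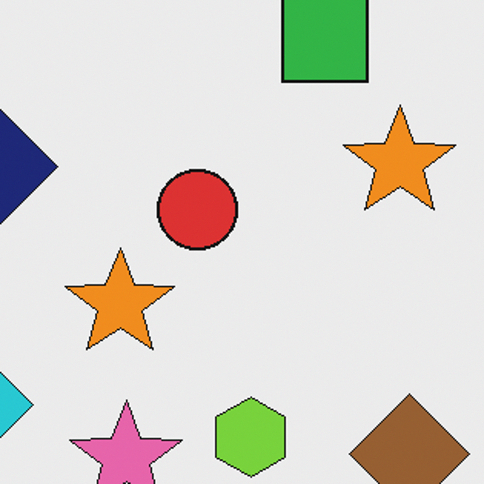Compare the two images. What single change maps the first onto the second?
It was cropped slightly and scaled back up.

The visible shapes are larger and the field of view is narrower; shapes near the original edges may be partly or wholly outside the frame — a crop-and-rescale.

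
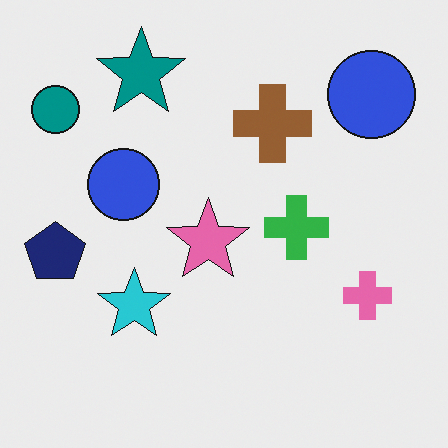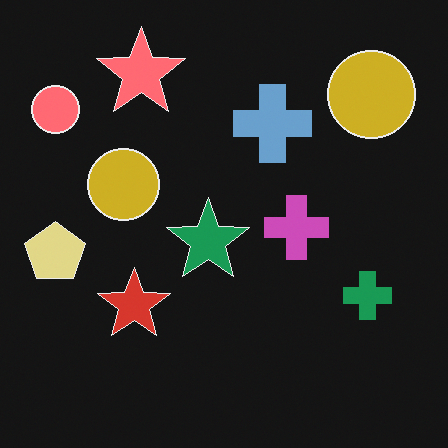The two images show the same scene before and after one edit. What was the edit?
This is the original image color-inverted (negative).

The light background has become dark and every shape's color is its complement — a photographic negative.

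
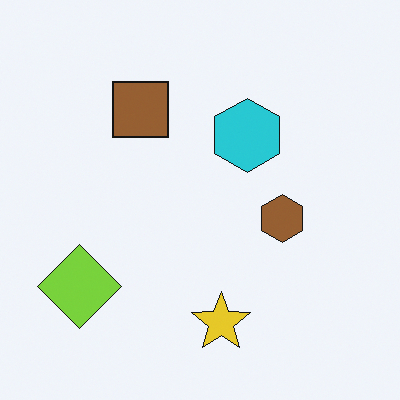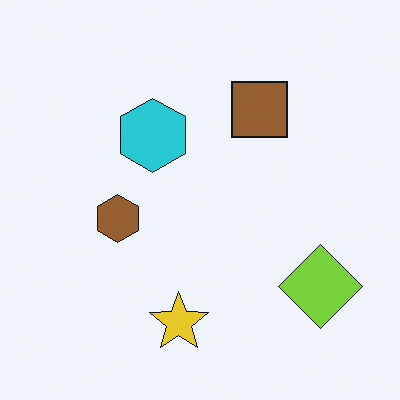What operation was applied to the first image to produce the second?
It was flipped horizontally (left ↔ right).

The lime diamond is in the bottom-left of the first image and the bottom-right of the second — shapes on opposite sides of the vertical midline have swapped in a mirror flip.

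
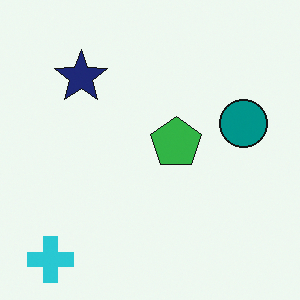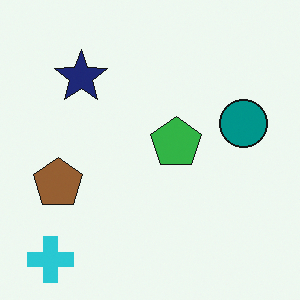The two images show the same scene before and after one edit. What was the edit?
The second image is the first overlaid with an additional brown pentagon.

A brown pentagon appears in the second image that is absent from the first.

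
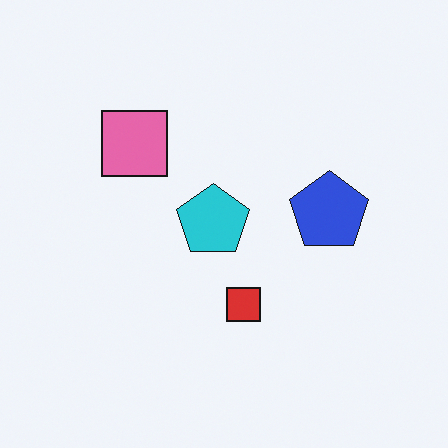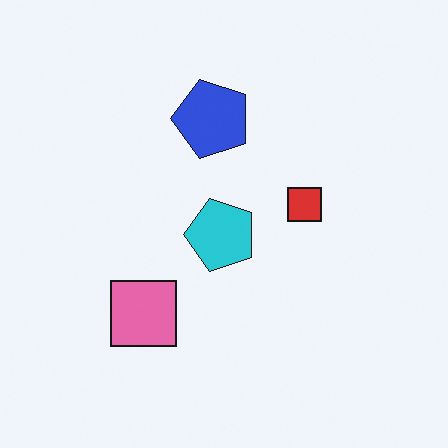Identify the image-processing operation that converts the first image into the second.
The second image is the first rotated 90° counter-clockwise.

The pink square sits in the top-left of the first image and the bottom-left of the second — consistent with a whole-image 90° counter-clockwise rotation.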